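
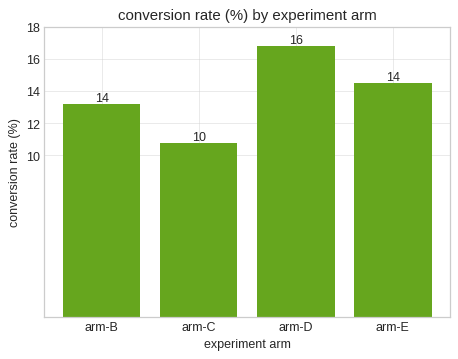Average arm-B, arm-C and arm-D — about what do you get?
≈ 13

(14 + 10 + 16) / 3 ≈ 13.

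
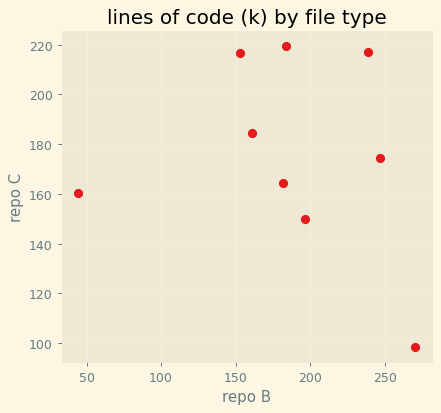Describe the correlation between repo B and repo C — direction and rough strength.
no clear correlation

Points are roughly uncorrelated; weak (|r| ≈ 0.2).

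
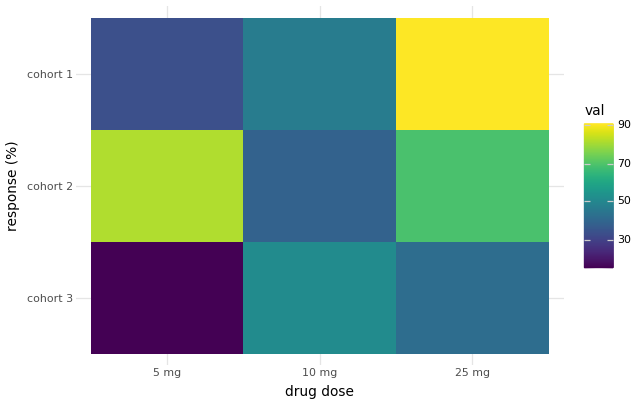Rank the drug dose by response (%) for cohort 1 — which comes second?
10 mg

Top 3 for cohort 1: 25 mg ≈ 90, 10 mg ≈ 50, 5 mg ≈ 30.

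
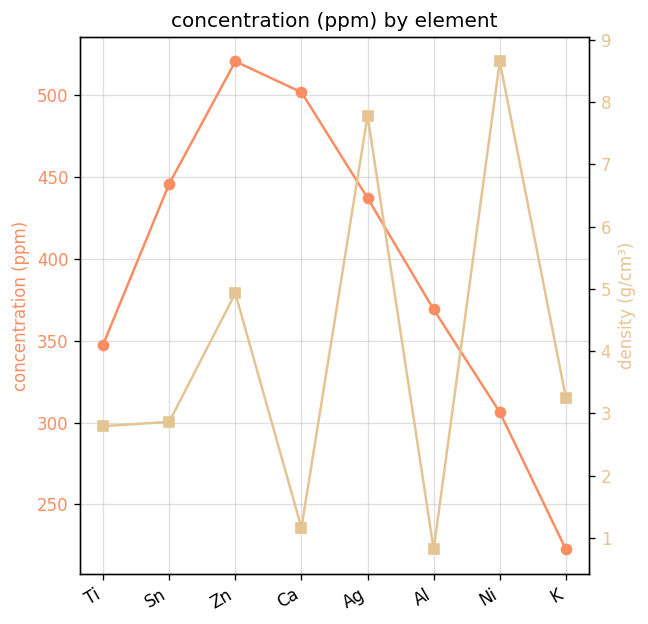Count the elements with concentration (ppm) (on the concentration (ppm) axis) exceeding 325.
6

Above 325: Ti, Sn, Zn, Ca, Ag, Al.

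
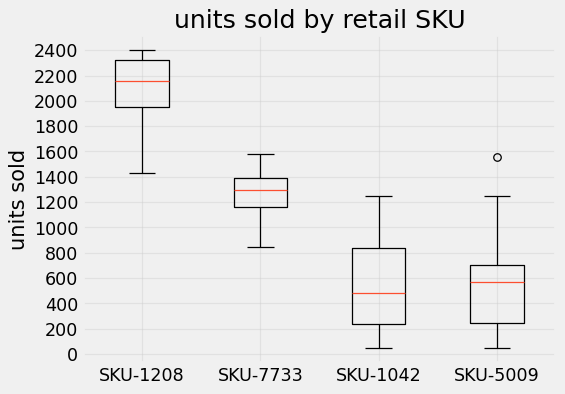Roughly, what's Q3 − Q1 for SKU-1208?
≈ 400

Q3 ≈ 2400, Q1 ≈ 2000; IQR ≈ 400.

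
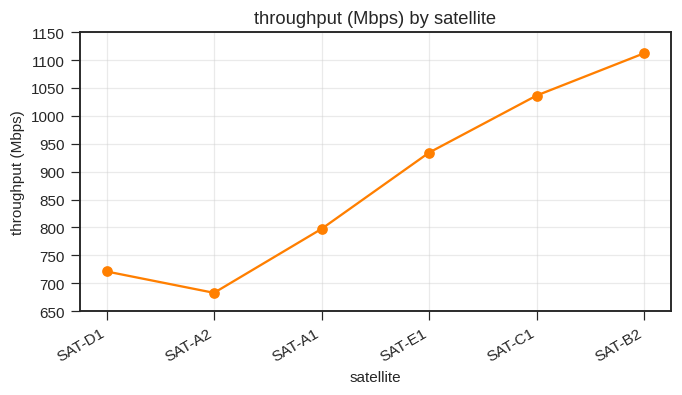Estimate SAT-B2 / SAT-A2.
≈ 1.57×

SAT-B2 ≈ 1100, SAT-A2 ≈ 700; 1100/700 ≈ 1.57.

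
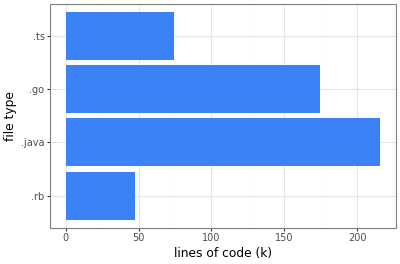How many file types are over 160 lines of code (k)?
2

Above 160: .java, .go.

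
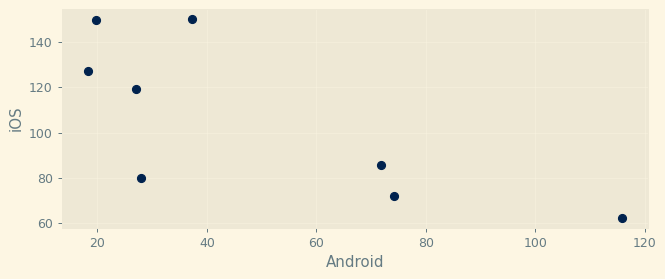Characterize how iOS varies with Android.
Points are negatively correlated; strong (|r| ≈ 0.8).

negative, strong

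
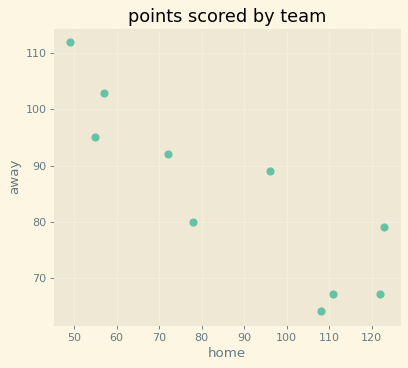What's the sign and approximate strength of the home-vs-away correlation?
Points are negatively correlated; strong (|r| ≈ 0.9).

negative, strong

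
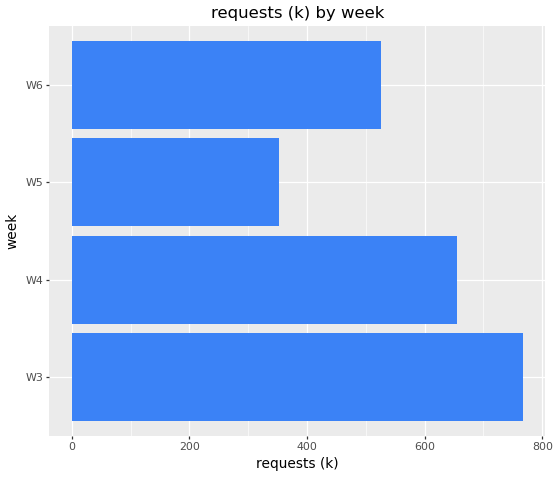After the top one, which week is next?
Top 3: W3 ≈ 800, W4 ≈ 700, W6 ≈ 500.

W4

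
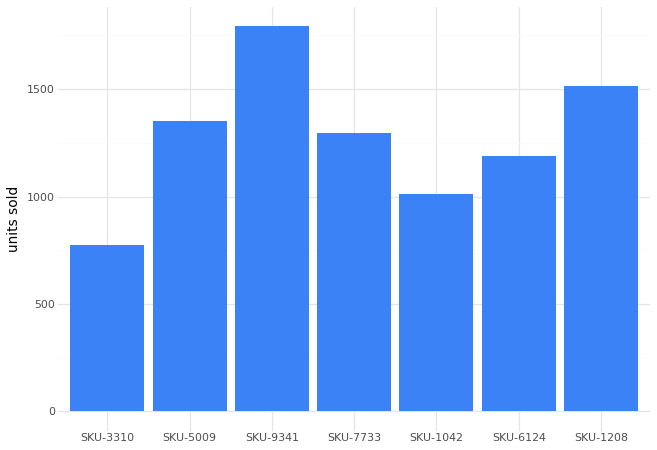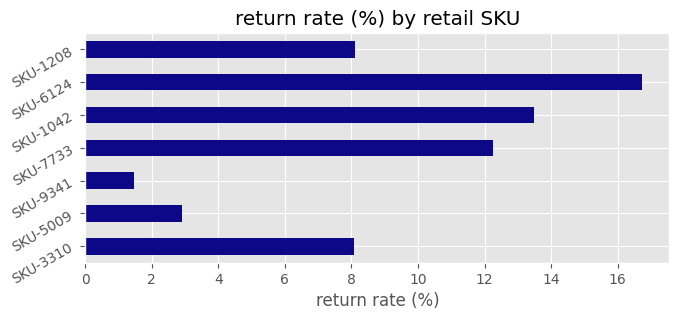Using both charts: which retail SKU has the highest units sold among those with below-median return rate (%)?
SKU-9341

Chart 2 median return rate (%) ≈ 8; below-median retail SKUs: SKU-3310, SKU-5009, SKU-9341. Among those, SKU-9341 has the highest units sold (≈ 1800).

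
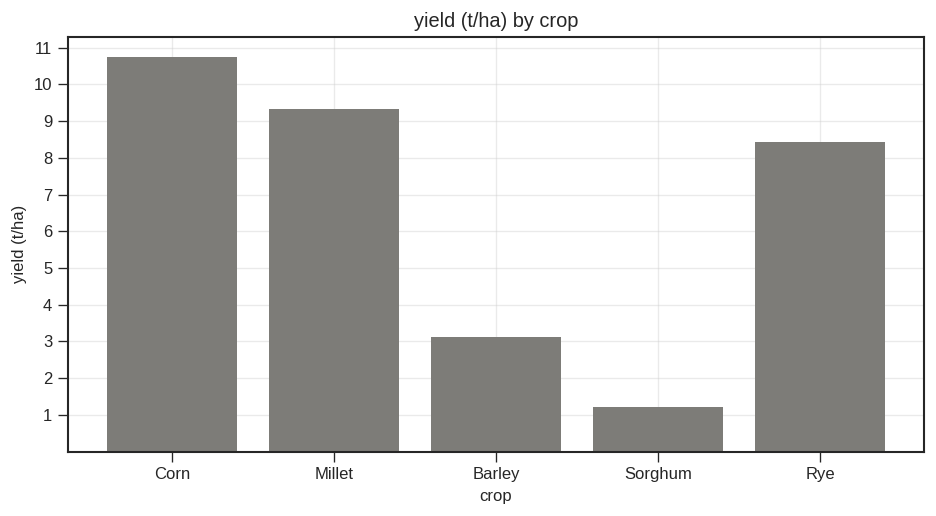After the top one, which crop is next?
Millet

Top 3: Corn ≈ 11, Millet ≈ 9, Rye ≈ 8.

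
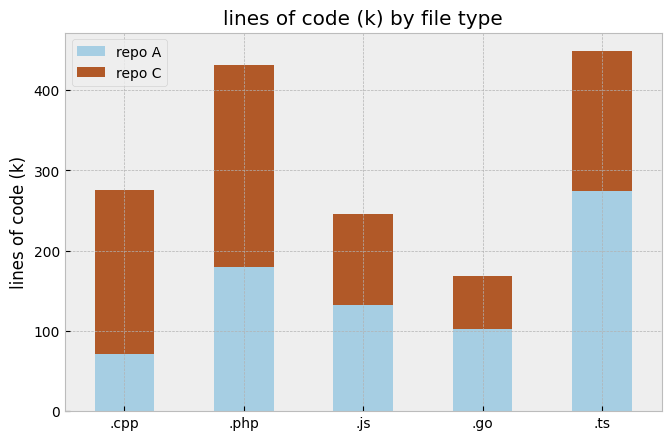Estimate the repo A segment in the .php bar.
repo A top ≈ 200, bottom ≈ 0; segment ≈ 200.

≈ 200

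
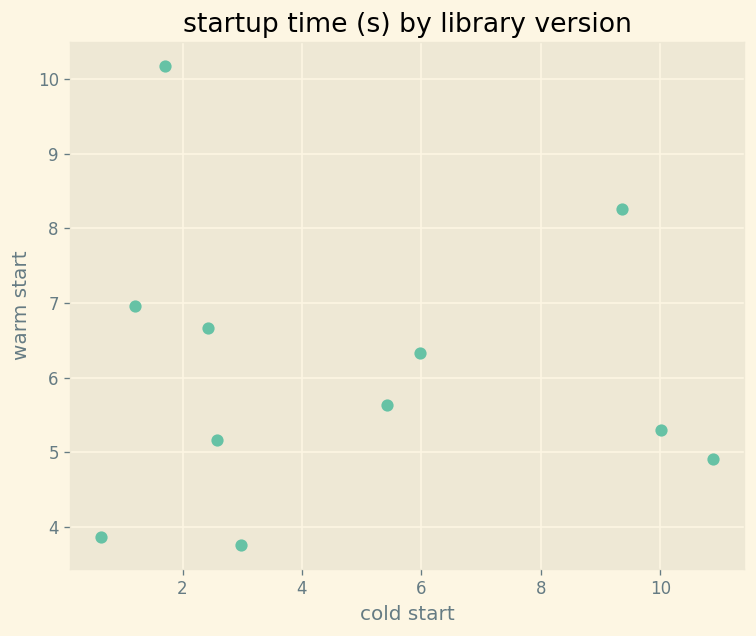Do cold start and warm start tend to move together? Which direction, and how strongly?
Points are roughly uncorrelated; weak (|r| ≈ 0.0).

no clear correlation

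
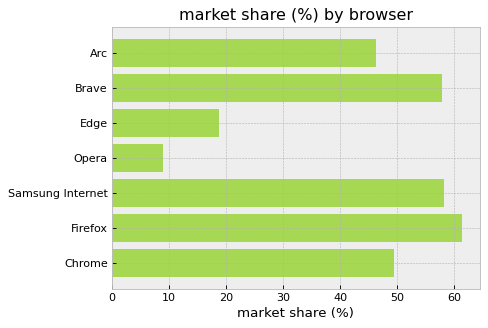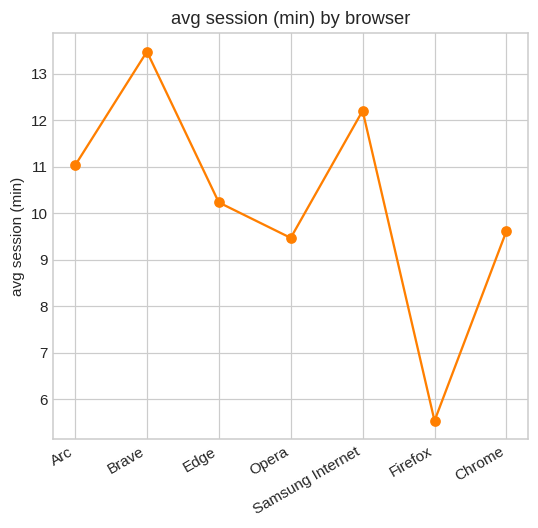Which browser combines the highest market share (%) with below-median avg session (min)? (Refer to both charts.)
Firefox

Chart 2 median avg session (min) ≈ 10; below-median browsers: Opera, Firefox, Chrome. Among those, Firefox has the highest market share (%) (≈ 60).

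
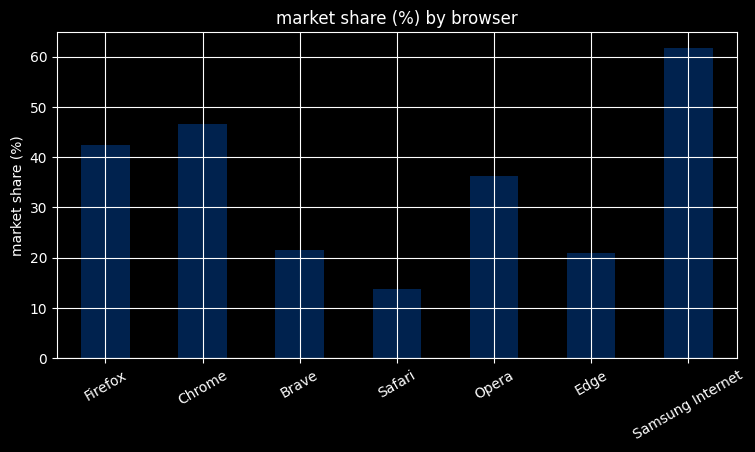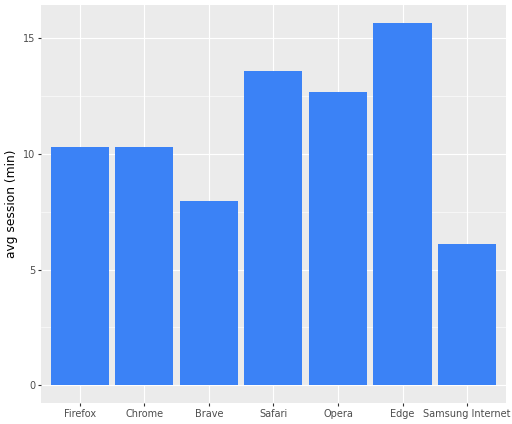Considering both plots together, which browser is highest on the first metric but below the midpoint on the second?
Chart 2 median avg session (min) ≈ 10; below-median browsers: Firefox, Brave, Samsung Internet. Among those, Samsung Internet has the highest market share (%) (≈ 60).

Samsung Internet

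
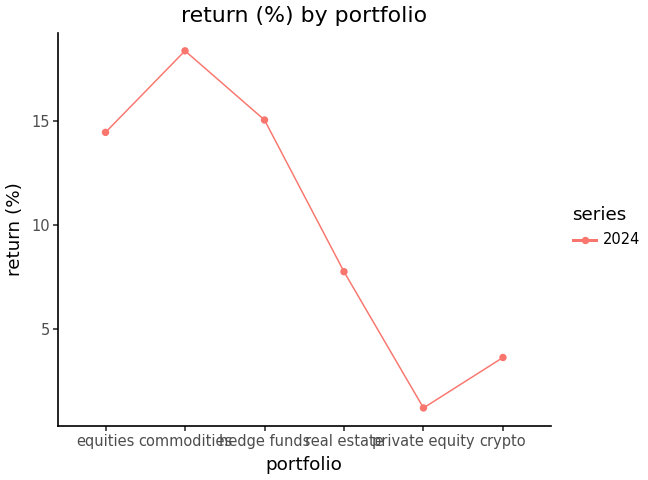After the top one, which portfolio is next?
Top 3: commodities ≈ 18, hedge funds ≈ 16, equities ≈ 14.

hedge funds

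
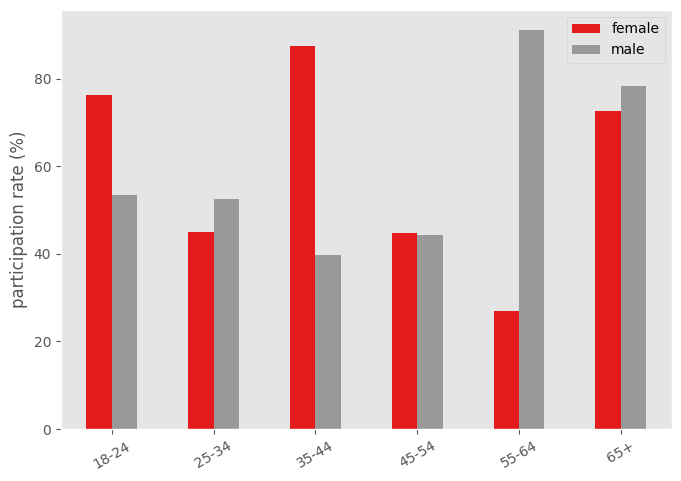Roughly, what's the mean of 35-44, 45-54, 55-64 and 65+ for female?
(90 + 40 + 30 + 70) / 4 ≈ 58.

≈ 58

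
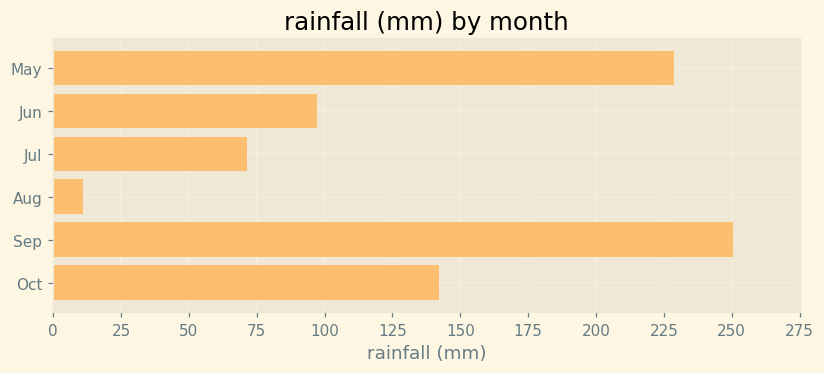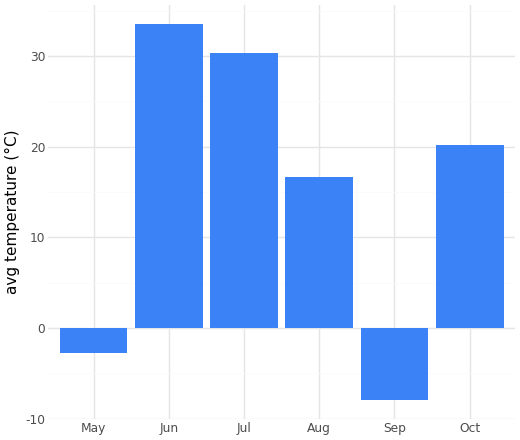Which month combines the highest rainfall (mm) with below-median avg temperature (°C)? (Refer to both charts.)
Sep

Chart 2 median avg temperature (°C) ≈ 20; below-median months: May, Aug, Sep. Among those, Sep has the highest rainfall (mm) (≈ 250).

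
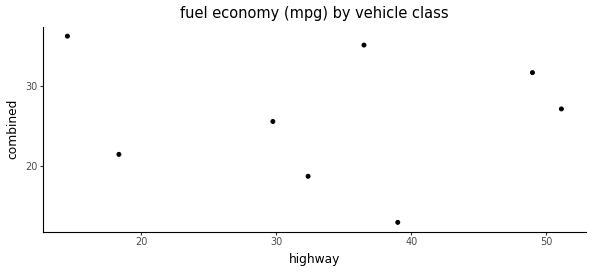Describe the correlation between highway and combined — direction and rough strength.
Points are roughly uncorrelated; weak (|r| ≈ 0.1).

no clear correlation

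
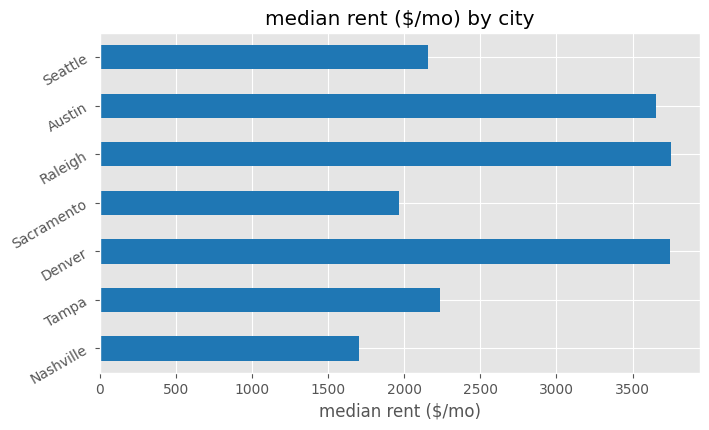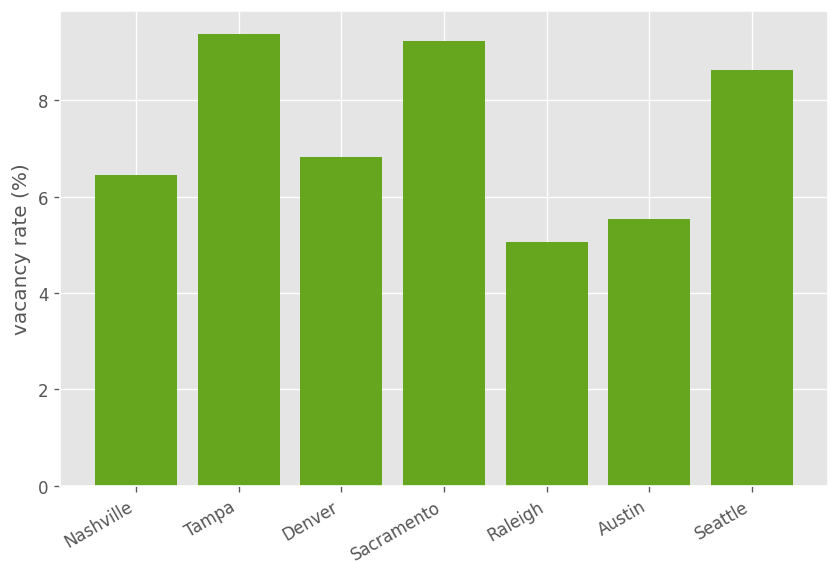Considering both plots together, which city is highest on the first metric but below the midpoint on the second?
Raleigh

Chart 2 median vacancy rate (%) ≈ 7; below-median cities: Nashville, Raleigh, Austin. Among those, Raleigh has the highest median rent ($/mo) (≈ 4000).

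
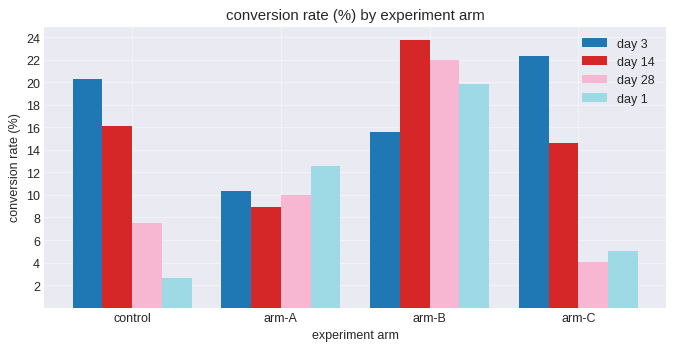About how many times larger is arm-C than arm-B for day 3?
arm-C ≈ 22, arm-B ≈ 16; 22/16 ≈ 1.38.

≈ 1.38×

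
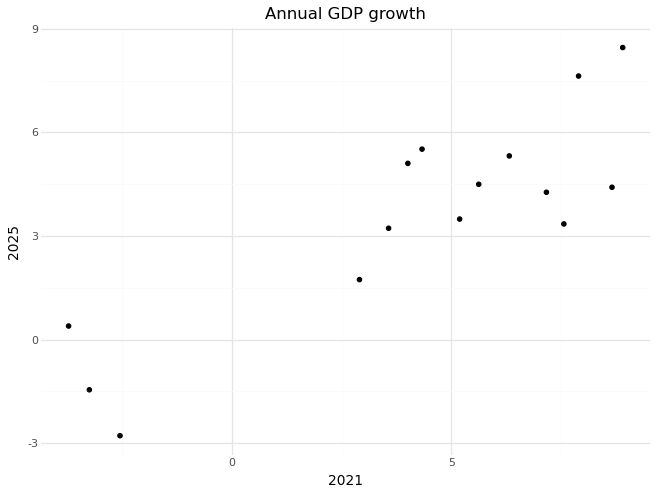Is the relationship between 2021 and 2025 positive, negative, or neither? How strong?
positive, strong

Points are positively correlated; strong (|r| ≈ 0.9).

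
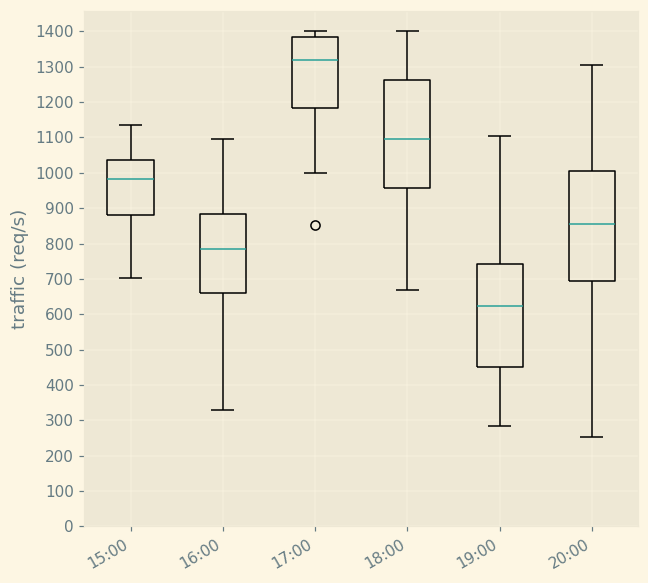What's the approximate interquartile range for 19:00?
Q3 ≈ 700, Q1 ≈ 400; IQR ≈ 300.

≈ 300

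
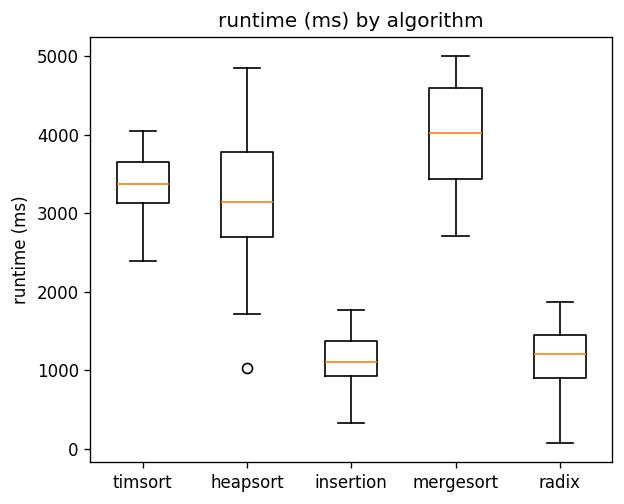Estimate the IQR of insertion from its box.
≈ 500

Q3 ≈ 1500, Q1 ≈ 1000; IQR ≈ 500.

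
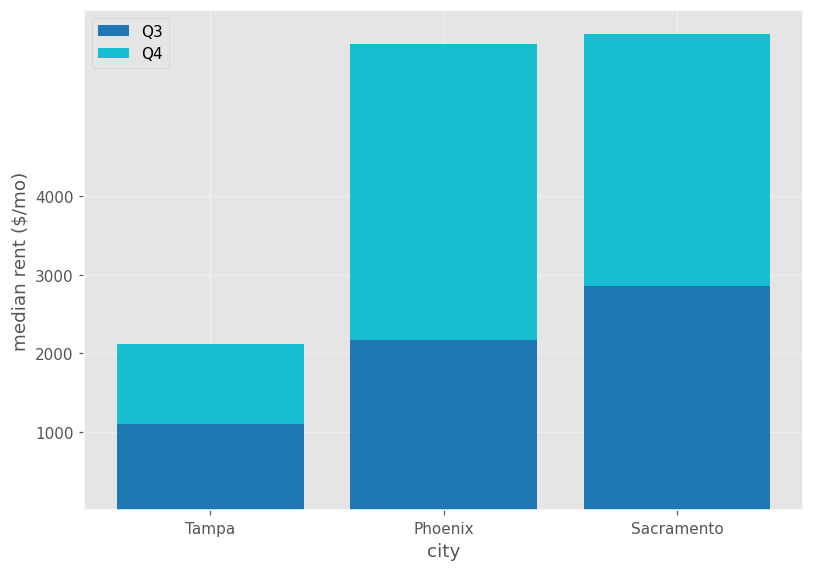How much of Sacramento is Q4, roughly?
Q4 top ≈ 6000, bottom ≈ 3000; segment ≈ 3000.

≈ 3000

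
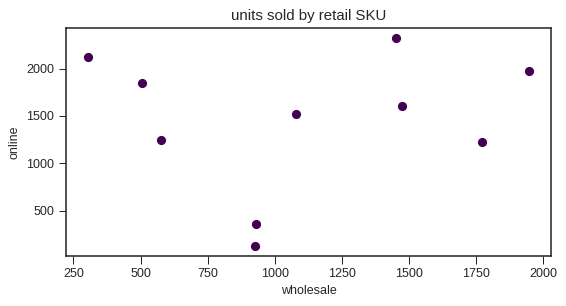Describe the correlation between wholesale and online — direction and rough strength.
no clear correlation

Points are roughly uncorrelated; weak (|r| ≈ 0.1).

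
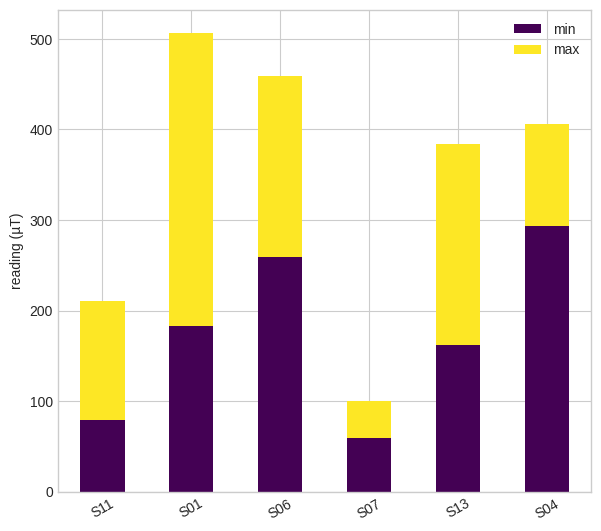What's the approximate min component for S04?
min top ≈ 300, bottom ≈ 0; segment ≈ 300.

≈ 300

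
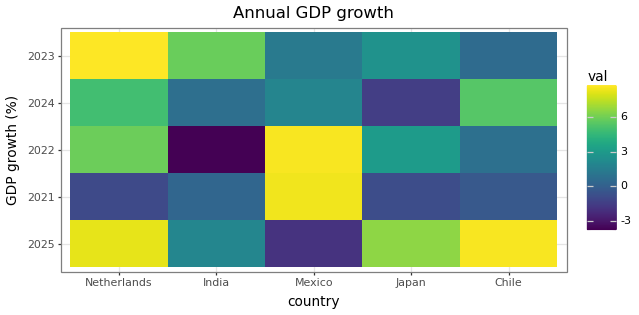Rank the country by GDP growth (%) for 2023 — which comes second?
India

Top 3 for 2023: Netherlands ≈ 8, India ≈ 6, Japan ≈ 2.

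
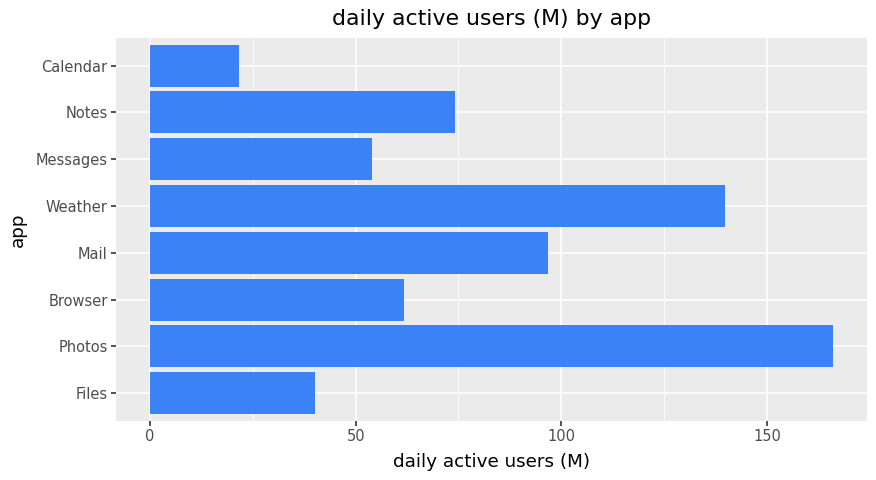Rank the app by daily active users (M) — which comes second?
Weather

Top 3: Photos ≈ 160, Weather ≈ 140, Mail ≈ 100.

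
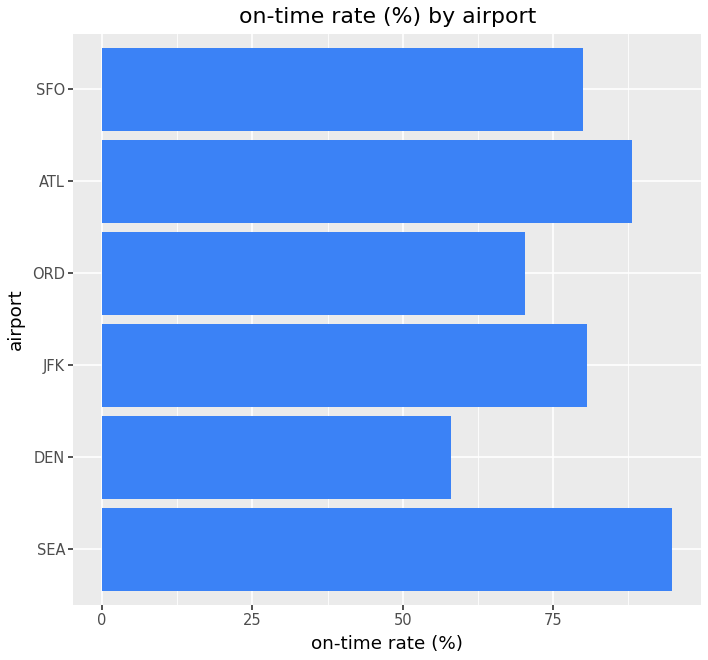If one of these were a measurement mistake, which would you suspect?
DEN ≈ 60; the rest sit between ≈ 70 and ≈ 90.

DEN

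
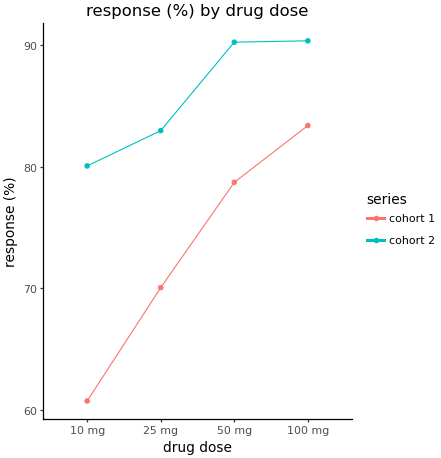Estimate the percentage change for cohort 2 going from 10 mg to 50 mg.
≈ +12.5%

10 mg ≈ 80, 50 mg ≈ 90; (90 − 80) / 80 ≈ +12.5%.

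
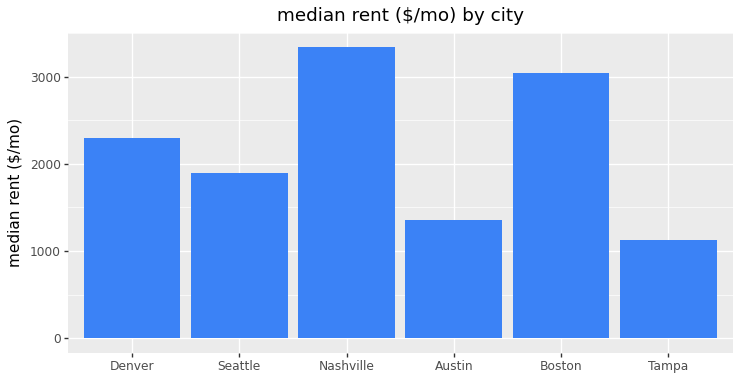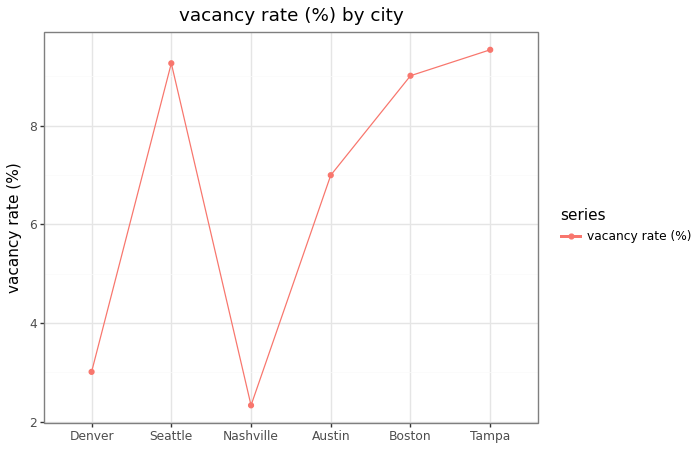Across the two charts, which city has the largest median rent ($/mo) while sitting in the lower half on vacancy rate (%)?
Nashville

Chart 2 median vacancy rate (%) ≈ 8; below-median cities: Denver, Nashville, Austin. Among those, Nashville has the highest median rent ($/mo) (≈ 3500).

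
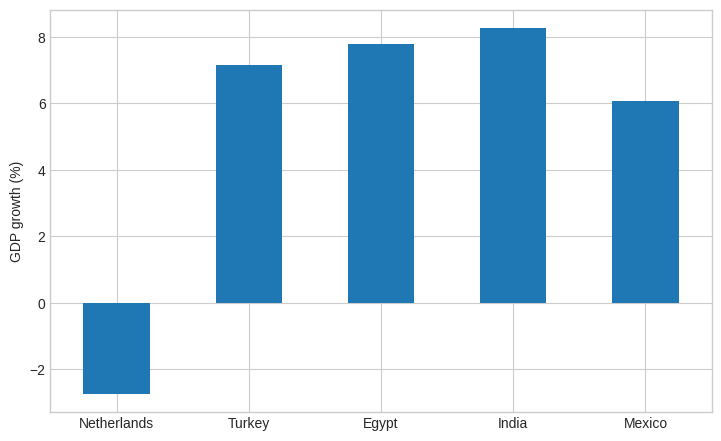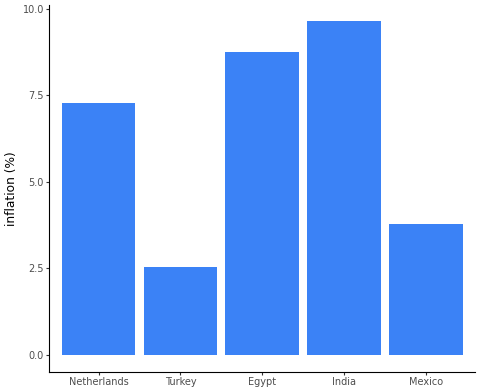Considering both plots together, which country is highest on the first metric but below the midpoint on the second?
Chart 2 median inflation (%) ≈ 7; below-median countries: Turkey, Mexico. Among those, Turkey has the highest GDP growth (%) (≈ 7).

Turkey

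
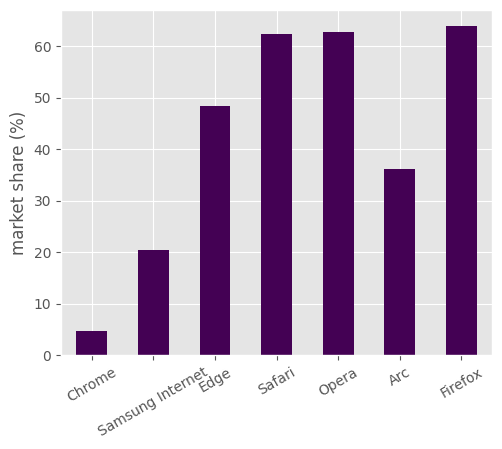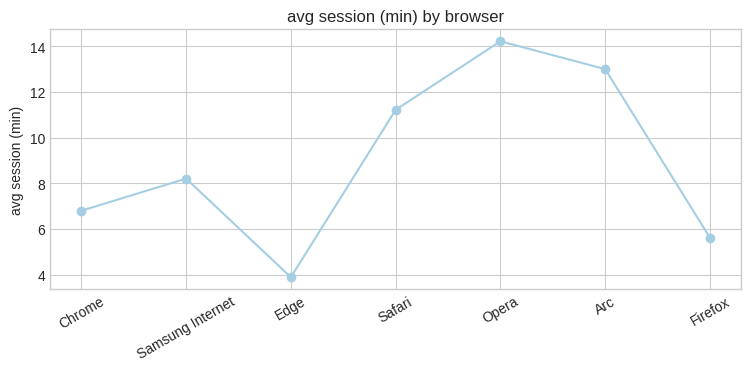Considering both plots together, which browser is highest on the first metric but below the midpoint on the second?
Chart 2 median avg session (min) ≈ 8; below-median browsers: Chrome, Edge, Firefox. Among those, Firefox has the highest market share (%) (≈ 60).

Firefox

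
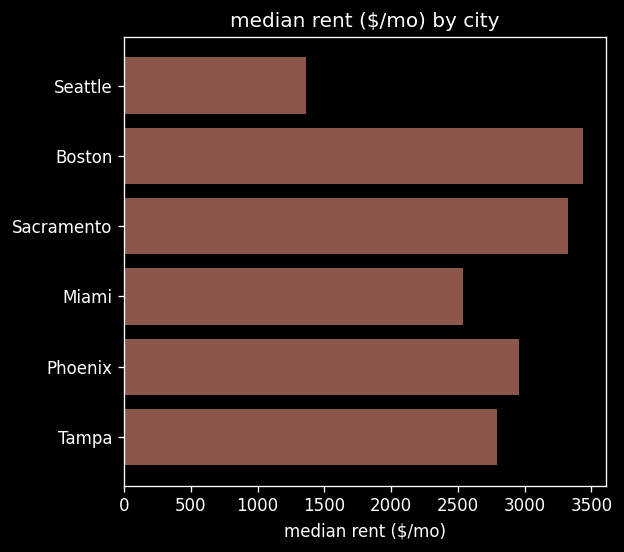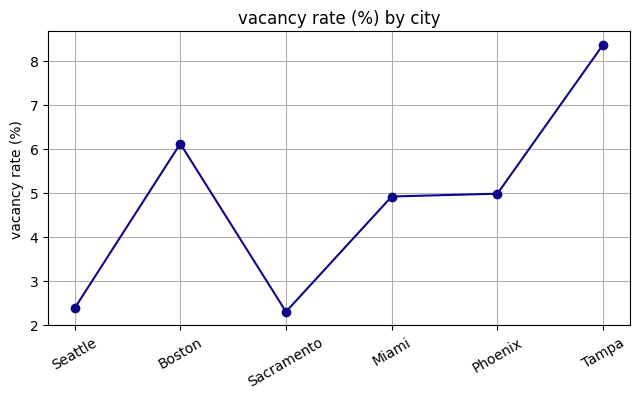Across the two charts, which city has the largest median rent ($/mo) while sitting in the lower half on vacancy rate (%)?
Chart 2 median vacancy rate (%) ≈ 5; below-median cities: Seattle, Sacramento, Miami. Among those, Sacramento has the highest median rent ($/mo) (≈ 3500).

Sacramento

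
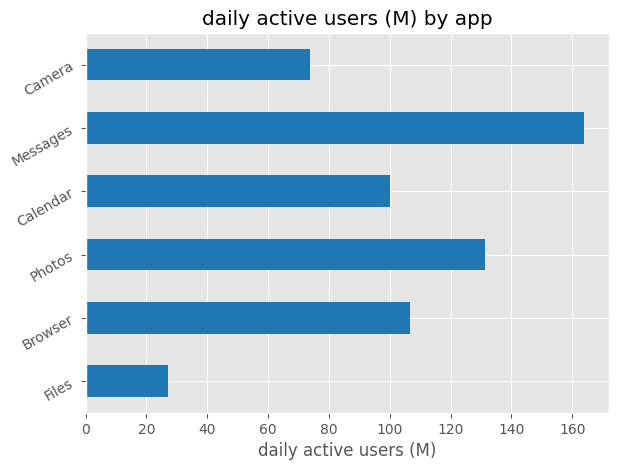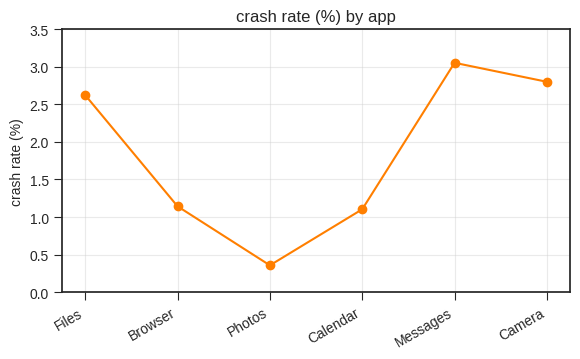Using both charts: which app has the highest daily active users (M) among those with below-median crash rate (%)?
Chart 2 median crash rate (%) ≈ 2; below-median apps: Browser, Photos, Calendar. Among those, Photos has the highest daily active users (M) (≈ 140).

Photos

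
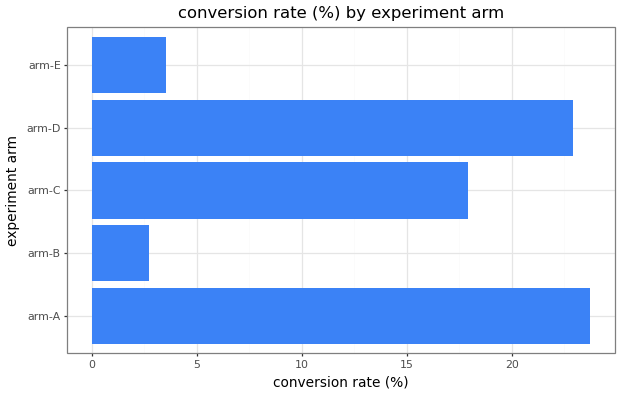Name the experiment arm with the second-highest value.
Top 3: arm-A ≈ 24, arm-D ≈ 22, arm-C ≈ 18.

arm-D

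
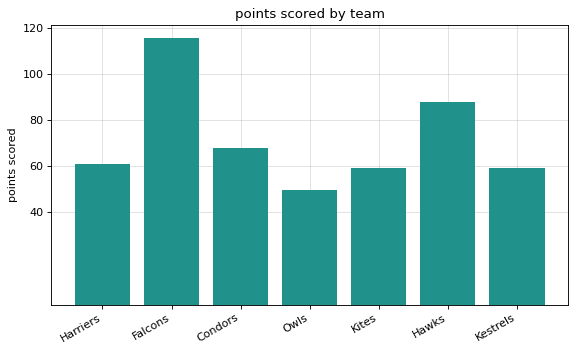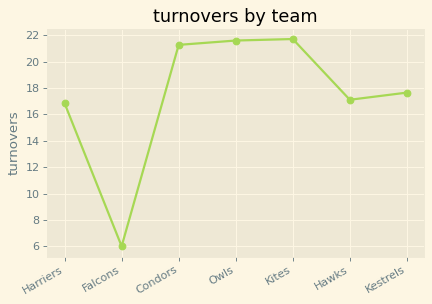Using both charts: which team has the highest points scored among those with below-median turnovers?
Chart 2 median turnovers ≈ 18; below-median teams: Harriers, Falcons, Hawks. Among those, Falcons has the highest points scored (≈ 120).

Falcons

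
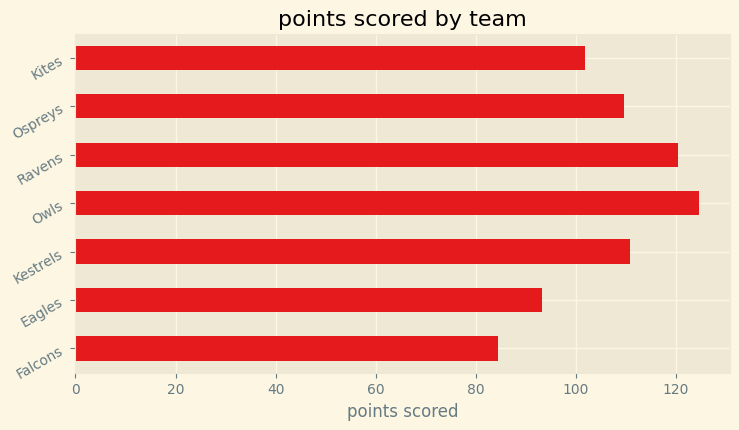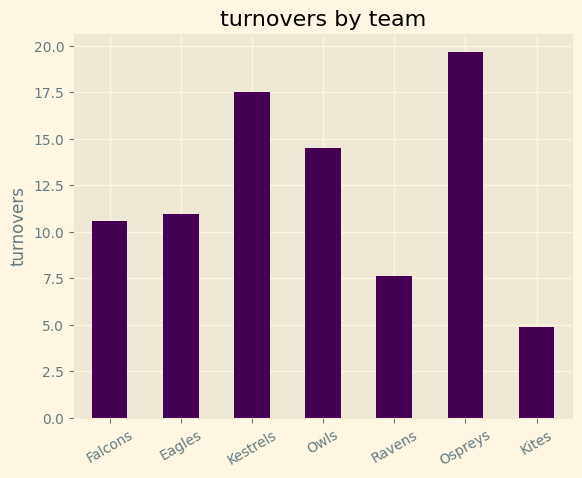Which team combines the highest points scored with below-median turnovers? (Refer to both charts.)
Ravens

Chart 2 median turnovers ≈ 10; below-median teams: Falcons, Ravens, Kites. Among those, Ravens has the highest points scored (≈ 120).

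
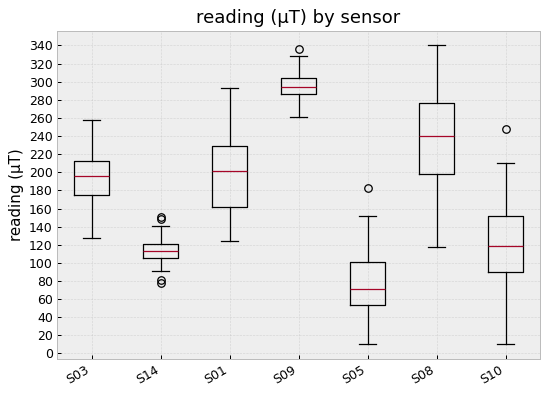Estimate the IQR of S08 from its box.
≈ 80

Q3 ≈ 280, Q1 ≈ 200; IQR ≈ 80.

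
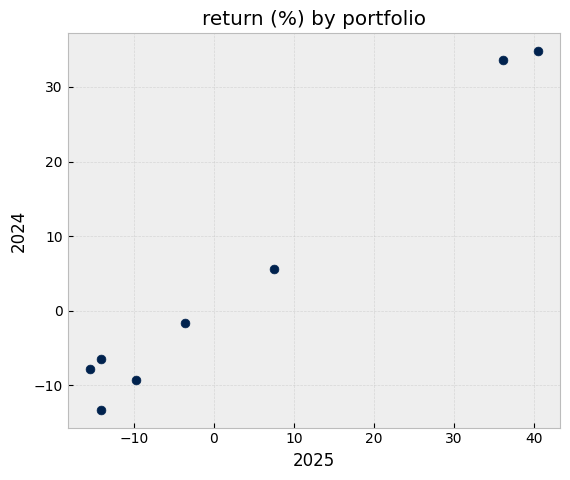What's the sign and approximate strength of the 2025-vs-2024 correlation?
positive, strong

Points are positively correlated; strong (|r| ≈ 1.0).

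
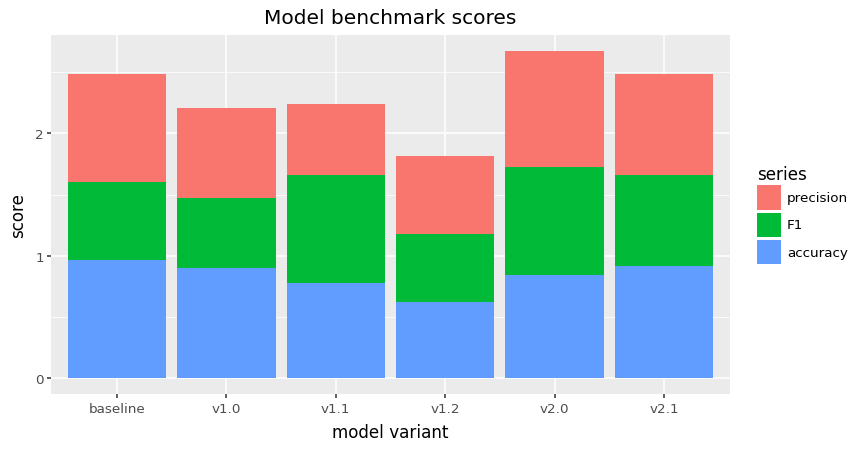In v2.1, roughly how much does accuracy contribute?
accuracy top ≈ 1.0, bottom ≈ 0.0; segment ≈ 1.0.

≈ 1.0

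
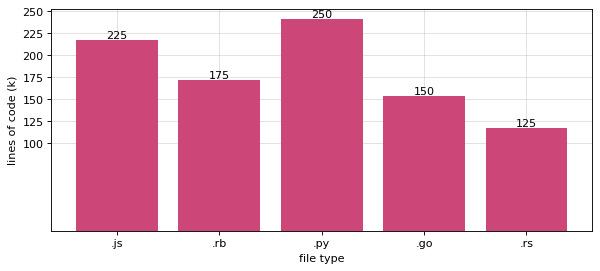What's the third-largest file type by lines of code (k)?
Top 4: .py ≈ 250, .js ≈ 225, .rb ≈ 175, .go ≈ 150.

.rb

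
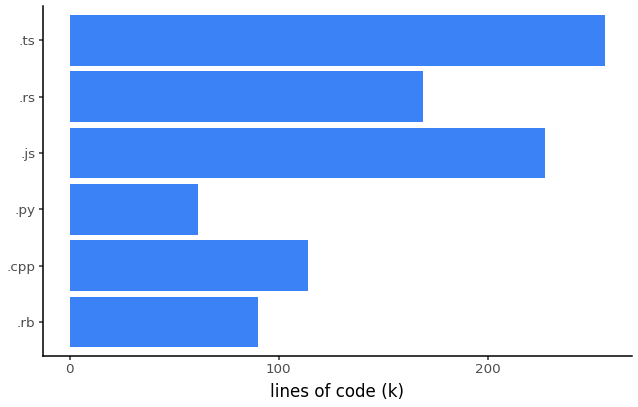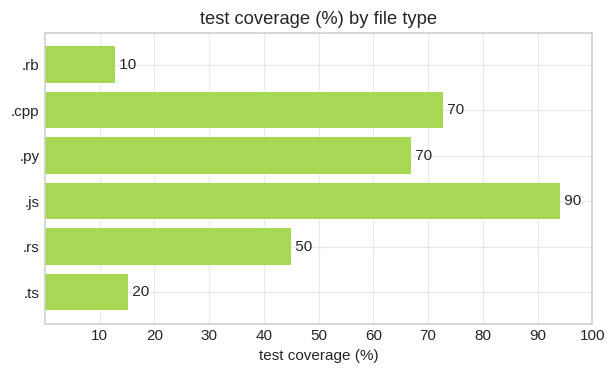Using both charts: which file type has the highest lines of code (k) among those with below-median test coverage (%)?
.ts

Chart 2 median test coverage (%) ≈ 60; below-median file types: .rb, .rs, .ts. Among those, .ts has the highest lines of code (k) (≈ 250).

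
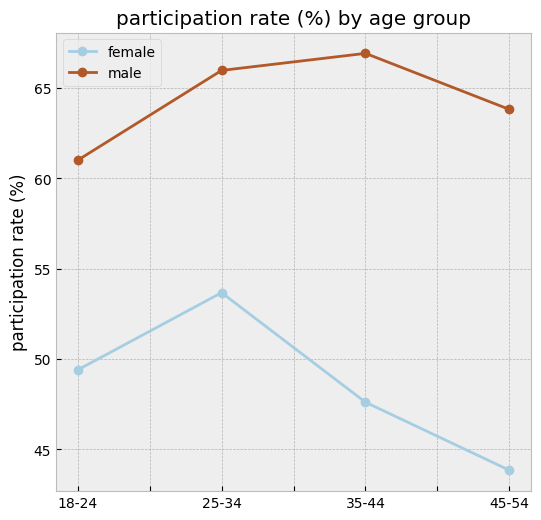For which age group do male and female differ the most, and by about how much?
45-54: male ≈ 64, female ≈ 44 → gap ≈ 20. Next-largest (35-44) is only ≈ 18.

45-54, ≈ 20 %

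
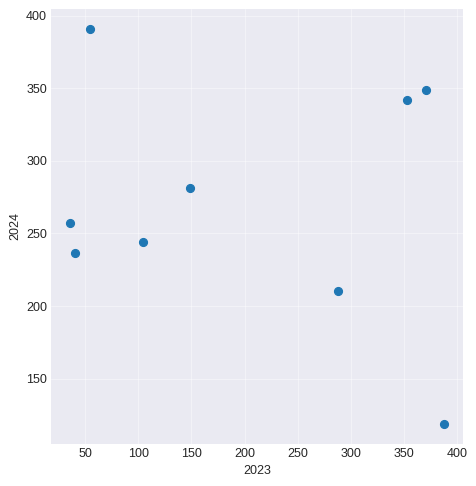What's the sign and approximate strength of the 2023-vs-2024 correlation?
no clear correlation

Points are roughly uncorrelated; weak (|r| ≈ 0.2).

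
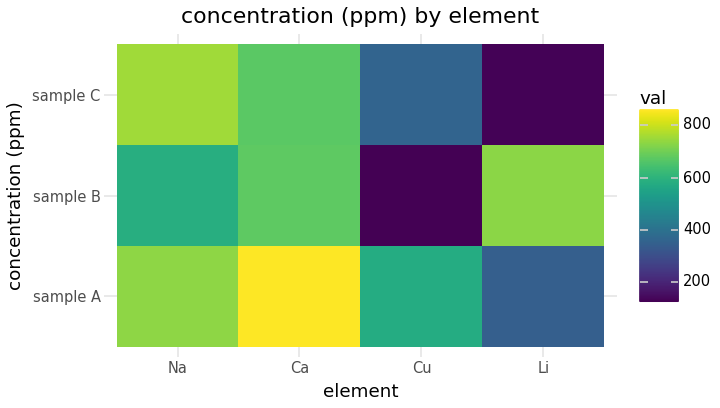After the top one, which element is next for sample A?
Top 3 for sample A: Ca ≈ 900, Na ≈ 700, Cu ≈ 600.

Na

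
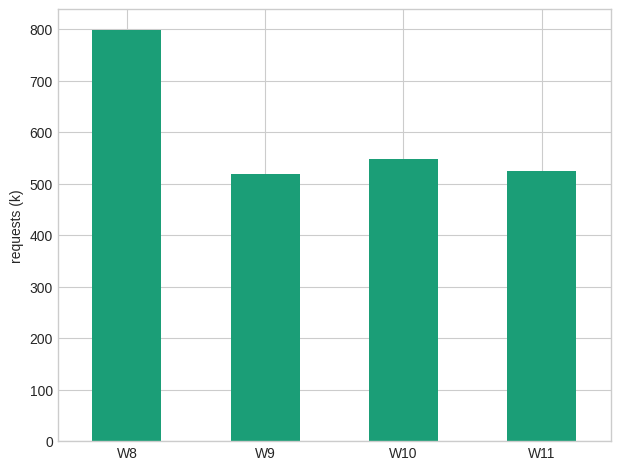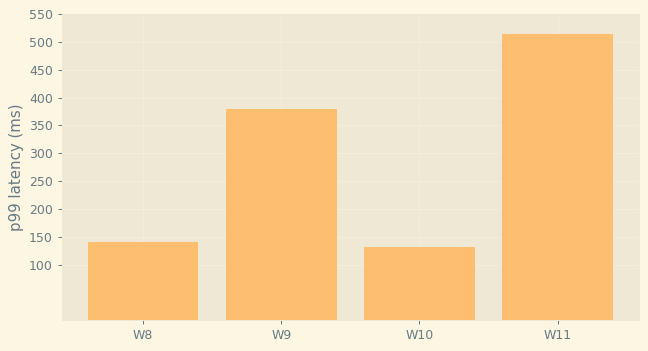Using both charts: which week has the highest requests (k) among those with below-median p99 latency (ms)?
Chart 2 median p99 latency (ms) ≈ 250; below-median weeks: W8, W10. Among those, W8 has the highest requests (k) (≈ 800).

W8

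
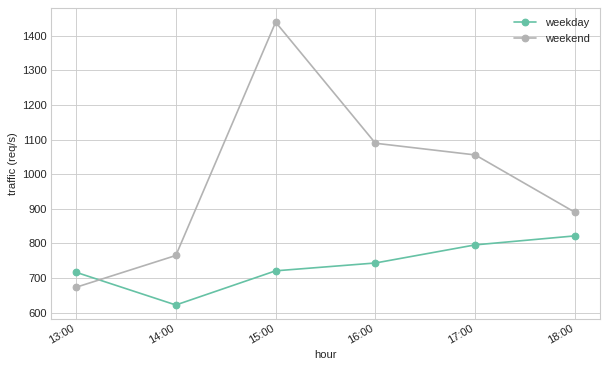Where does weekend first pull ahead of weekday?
13:00: weekend ≈ 700 vs weekday ≈ 700 (not yet); 14:00: weekend ≈ 800 vs weekday ≈ 600 (first crossover).

14:00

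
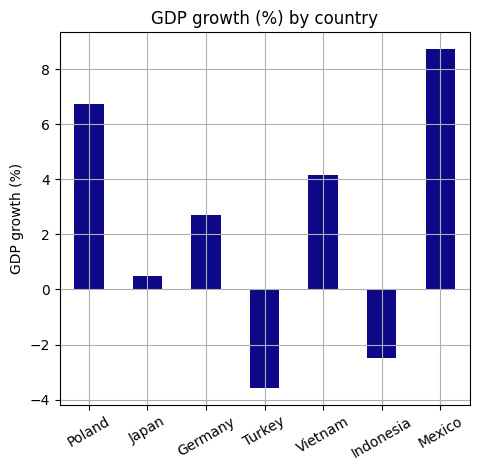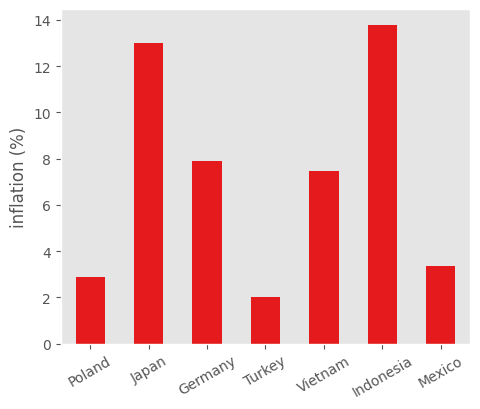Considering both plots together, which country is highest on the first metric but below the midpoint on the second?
Chart 2 median inflation (%) ≈ 8; below-median countries: Poland, Turkey, Mexico. Among those, Mexico has the highest GDP growth (%) (≈ 9).

Mexico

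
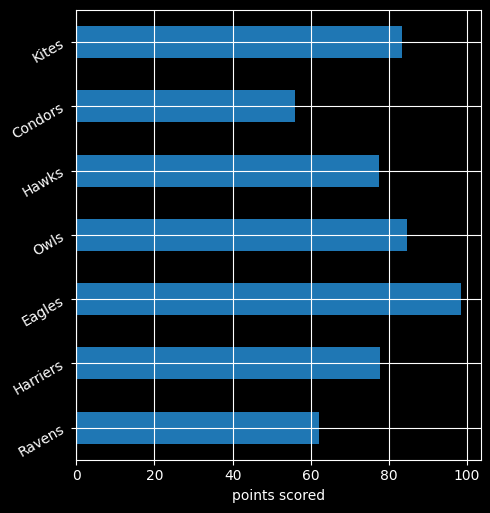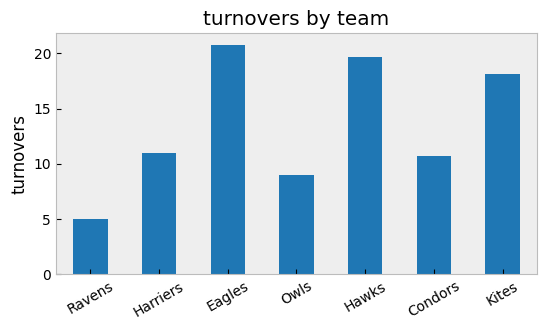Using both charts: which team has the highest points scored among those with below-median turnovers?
Owls

Chart 2 median turnovers ≈ 12; below-median teams: Ravens, Owls, Condors. Among those, Owls has the highest points scored (≈ 80).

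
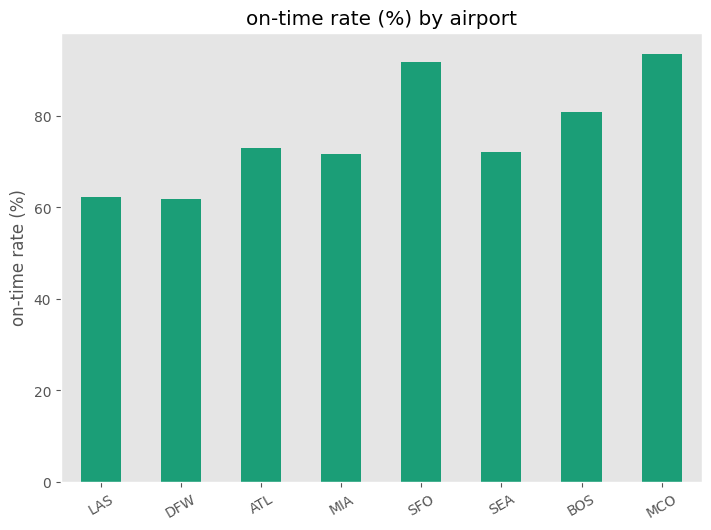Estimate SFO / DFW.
≈ 1.5×

SFO ≈ 90, DFW ≈ 60; 90/60 ≈ 1.5.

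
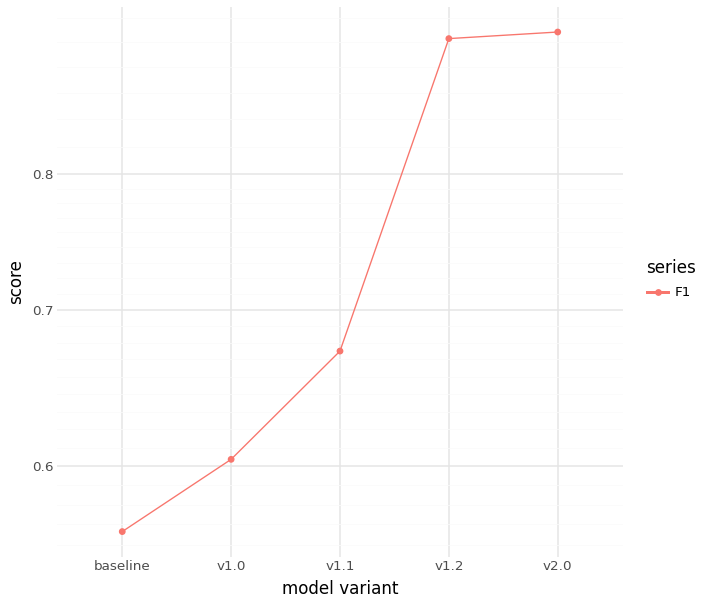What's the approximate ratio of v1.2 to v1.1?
v1.2 ≈ 0.90, v1.1 ≈ 0.65; 0.90/0.65 ≈ 1.38.

≈ 1.38×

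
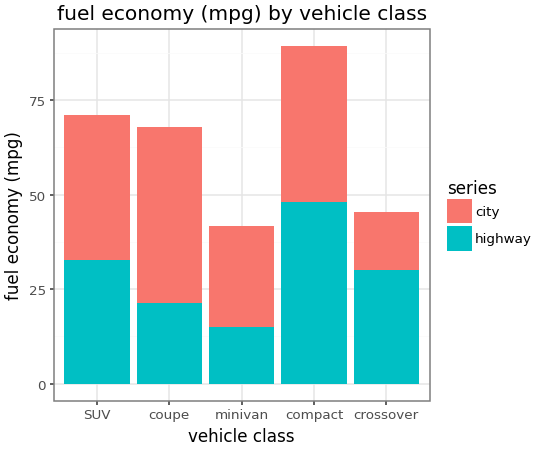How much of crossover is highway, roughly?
highway top ≈ 30, bottom ≈ 0; segment ≈ 30.

≈ 30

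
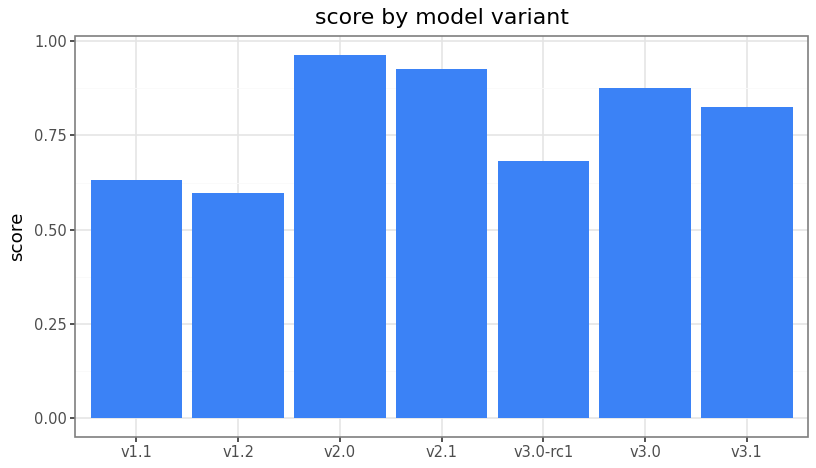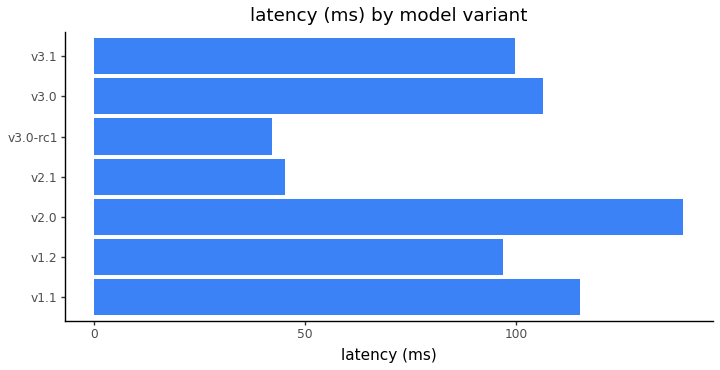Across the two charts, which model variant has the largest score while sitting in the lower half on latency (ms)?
v2.1

Chart 2 median latency (ms) ≈ 100; below-median model variants: v1.2, v2.1, v3.0-rc1. Among those, v2.1 has the highest score (≈ 0.9).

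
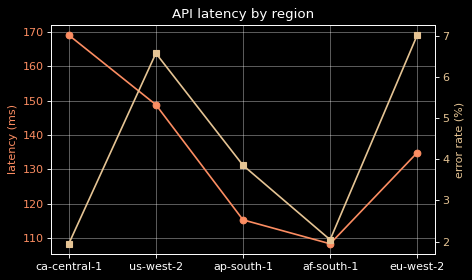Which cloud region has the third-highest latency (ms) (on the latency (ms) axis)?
Top 4 (on the latency (ms) axis): ca-central-1 ≈ 170, us-west-2 ≈ 150, eu-west-2 ≈ 130, ap-south-1 ≈ 120.

eu-west-2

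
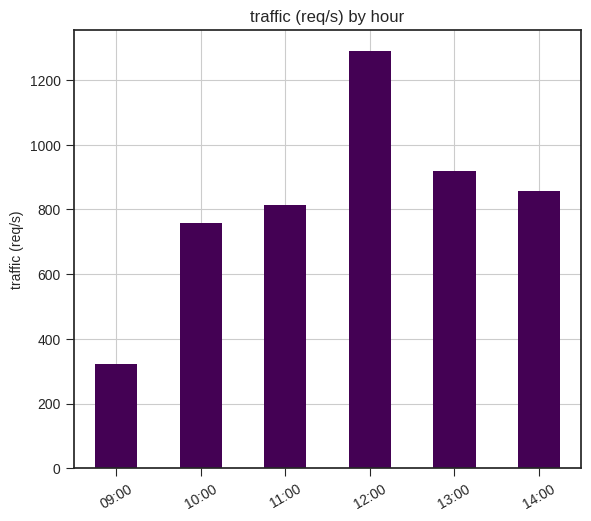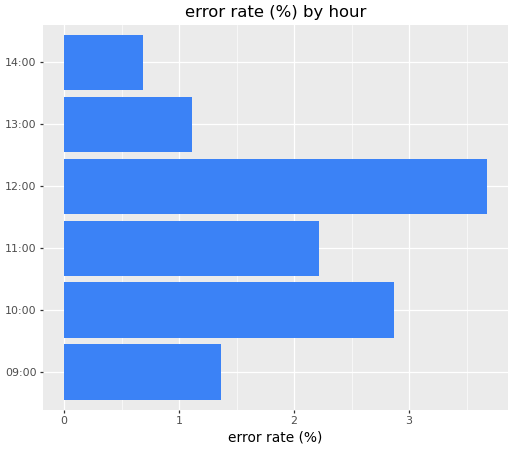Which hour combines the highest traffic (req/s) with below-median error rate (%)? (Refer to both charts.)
Chart 2 median error rate (%) ≈ 2; below-median hours: 09:00, 13:00, 14:00. Among those, 13:00 has the highest traffic (req/s) (≈ 1000).

13:00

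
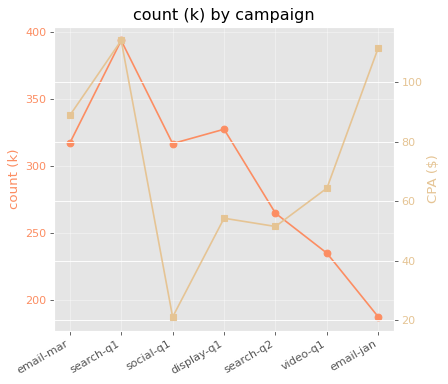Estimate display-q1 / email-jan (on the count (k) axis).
≈ 1.78×

display-q1 ≈ 320, email-jan ≈ 180; 320/180 ≈ 1.78.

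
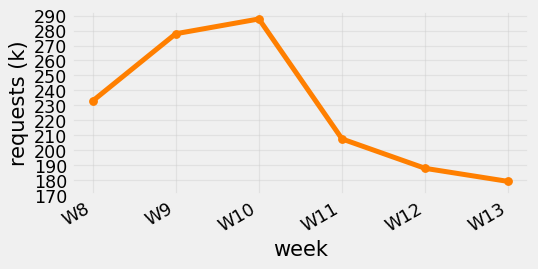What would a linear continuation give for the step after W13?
≈ 165

Last three: 210, 190, 180 → slope ≈ -15/step → next ≈ 165.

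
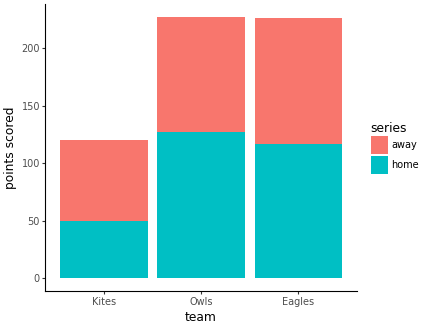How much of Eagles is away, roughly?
≈ 100

away top ≈ 220, bottom ≈ 120; segment ≈ 100.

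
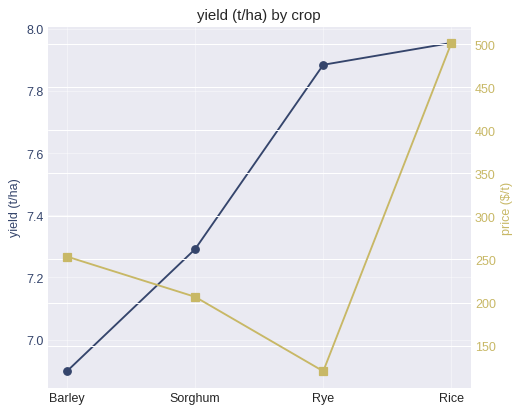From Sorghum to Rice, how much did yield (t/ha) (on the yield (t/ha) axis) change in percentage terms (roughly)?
≈ +9.6%

Sorghum ≈ 7.3, Rice ≈ 8.0; (8.0 − 7.3) / 7.3 ≈ +9.6%.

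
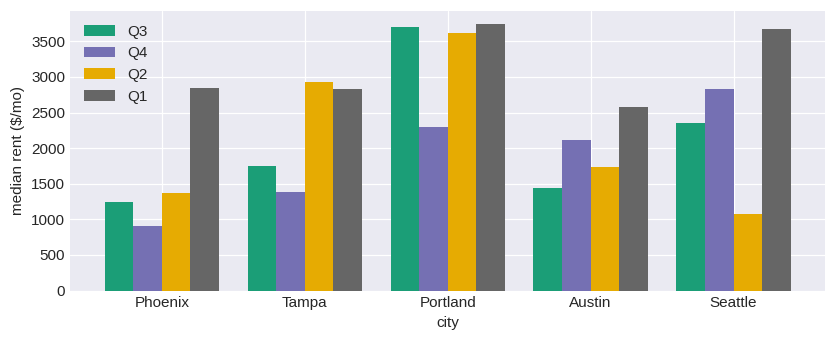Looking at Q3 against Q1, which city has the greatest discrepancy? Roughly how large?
Phoenix: Q3 ≈ 1000, Q1 ≈ 3000 → gap ≈ 2000. Next-largest (Seattle) is only ≈ 1000.

Phoenix, ≈ 2000 $/mo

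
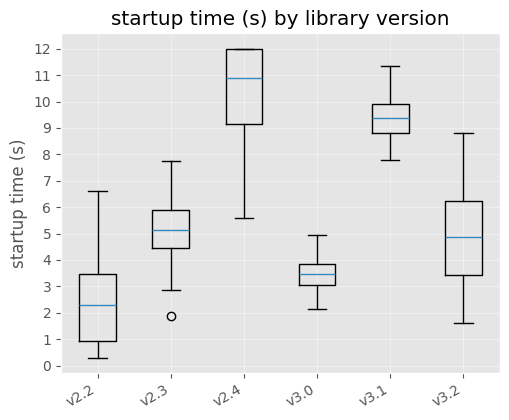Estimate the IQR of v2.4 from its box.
≈ 3

Q3 ≈ 12, Q1 ≈ 9; IQR ≈ 3.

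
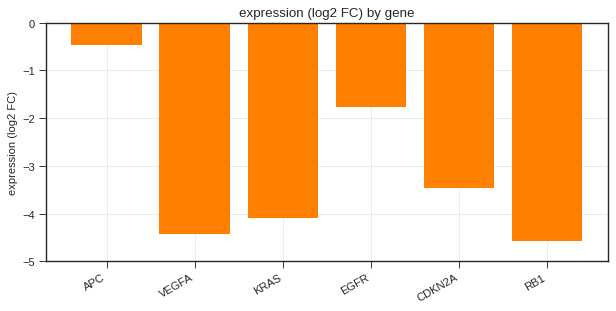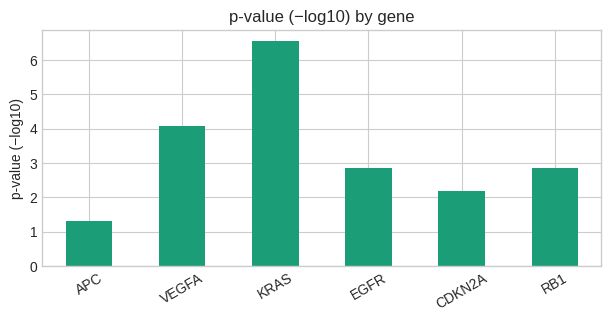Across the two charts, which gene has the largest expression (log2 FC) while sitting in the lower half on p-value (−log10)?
APC

Chart 2 median p-value (−log10) ≈ 3; below-median genes: APC, CDKN2A, RB1. Among those, APC has the highest expression (log2 FC) (≈ 0).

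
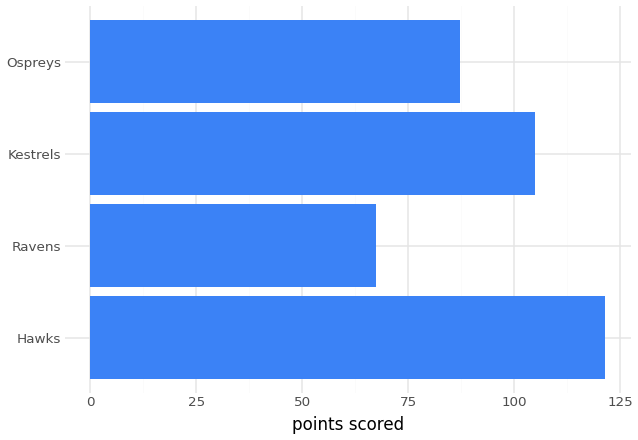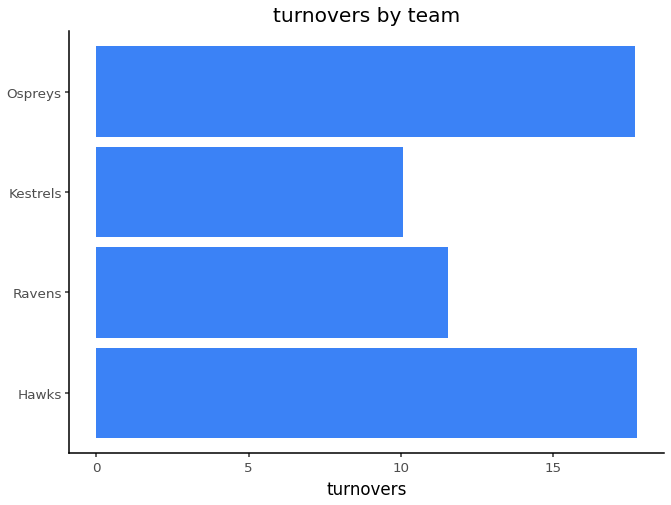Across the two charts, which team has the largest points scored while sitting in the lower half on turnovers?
Chart 2 median turnovers ≈ 14; below-median teams: Ravens, Kestrels. Among those, Kestrels has the highest points scored (≈ 100).

Kestrels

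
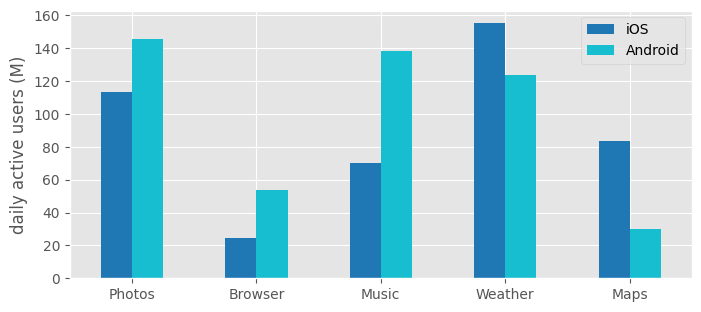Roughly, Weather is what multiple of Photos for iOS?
≈ 1.33×

Weather ≈ 160, Photos ≈ 120; 160/120 ≈ 1.33.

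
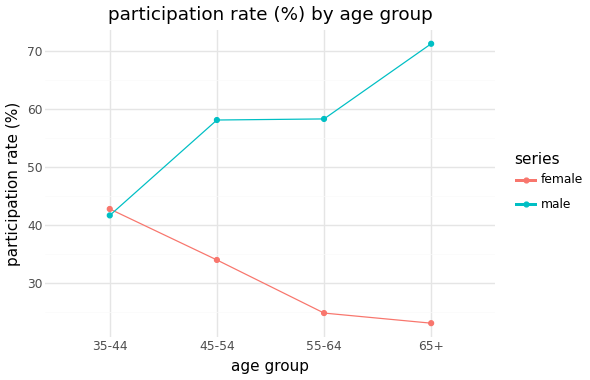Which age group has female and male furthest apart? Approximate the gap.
65+, ≈ 45 %

65+: female ≈ 25, male ≈ 70 → gap ≈ 45. Next-largest (55-64) is only ≈ 35.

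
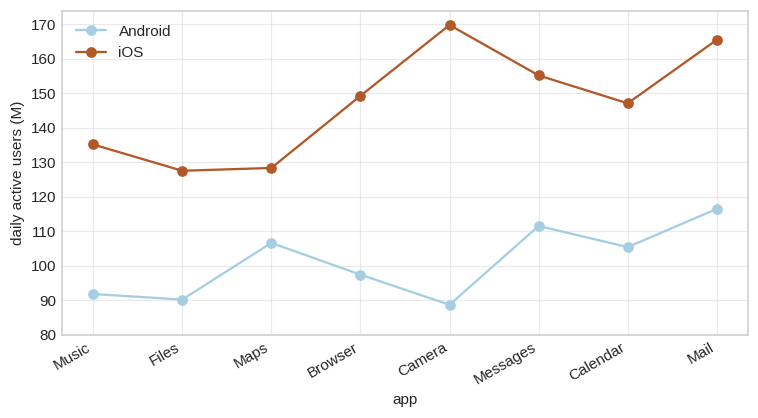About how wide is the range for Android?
Max Mail ≈ 120, min Camera ≈ 90; range ≈ 30.

≈ 30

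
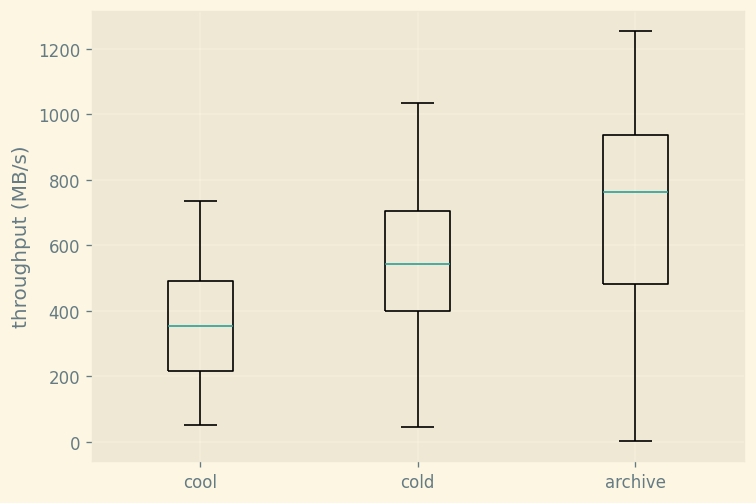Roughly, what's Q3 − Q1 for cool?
≈ 275

Q3 ≈ 500, Q1 ≈ 225; IQR ≈ 275.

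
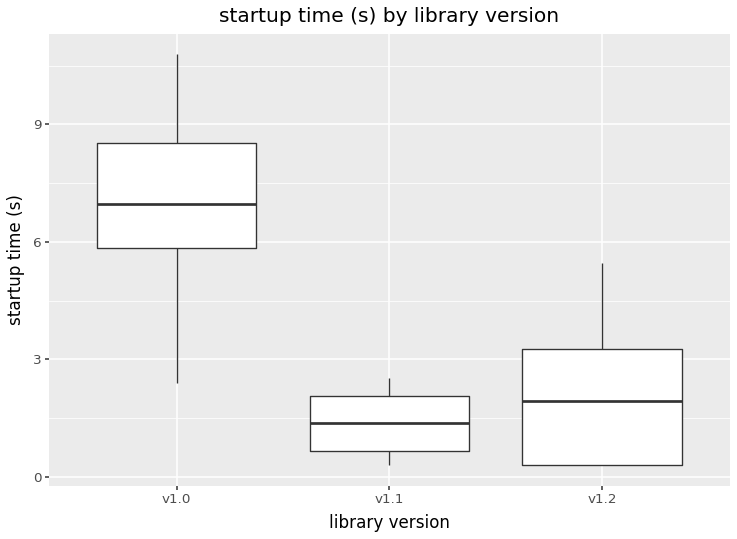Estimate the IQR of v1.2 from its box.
≈ 3

Q3 ≈ 3, Q1 ≈ 0; IQR ≈ 3.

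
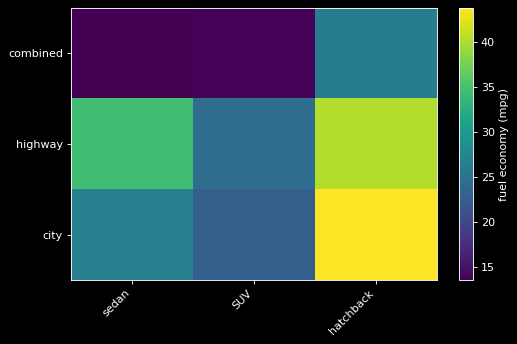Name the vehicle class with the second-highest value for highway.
Top 3 for highway: hatchback ≈ 40, sedan ≈ 35, SUV ≈ 25.

sedan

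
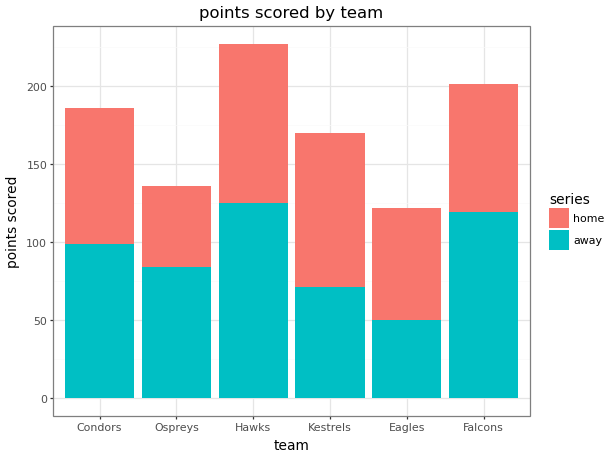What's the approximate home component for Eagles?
≈ 80

home top ≈ 120, bottom ≈ 40; segment ≈ 80.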